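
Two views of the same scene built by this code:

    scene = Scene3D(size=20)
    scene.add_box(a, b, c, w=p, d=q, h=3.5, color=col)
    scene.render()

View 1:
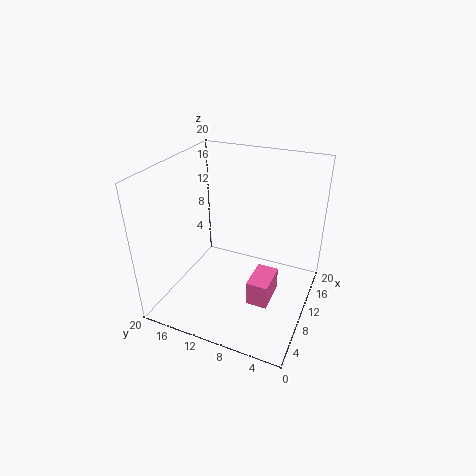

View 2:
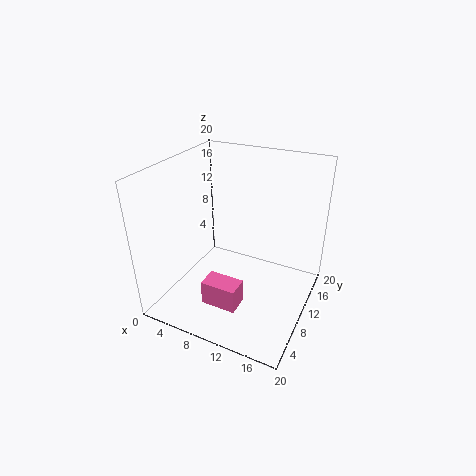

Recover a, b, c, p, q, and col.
a = 7
b = 4.5
c = 1.5
p = 5
q = 3
col = 'hotpink'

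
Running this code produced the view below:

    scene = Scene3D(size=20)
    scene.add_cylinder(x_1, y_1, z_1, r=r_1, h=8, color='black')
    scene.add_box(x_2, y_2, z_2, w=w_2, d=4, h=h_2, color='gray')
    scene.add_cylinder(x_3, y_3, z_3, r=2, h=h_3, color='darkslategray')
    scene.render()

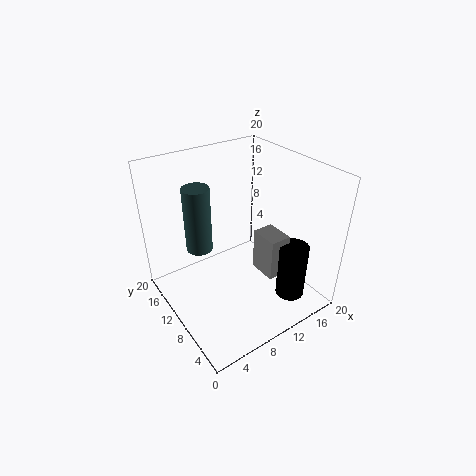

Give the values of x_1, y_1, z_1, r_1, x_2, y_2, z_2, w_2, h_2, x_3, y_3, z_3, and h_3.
x_1 = 15; y_1 = 4; z_1 = 2; r_1 = 2; x_2 = 12; y_2 = 5; z_2 = 5; w_2 = 3; h_2 = 6; x_3 = 7; y_3 = 16; z_3 = 6; h_3 = 10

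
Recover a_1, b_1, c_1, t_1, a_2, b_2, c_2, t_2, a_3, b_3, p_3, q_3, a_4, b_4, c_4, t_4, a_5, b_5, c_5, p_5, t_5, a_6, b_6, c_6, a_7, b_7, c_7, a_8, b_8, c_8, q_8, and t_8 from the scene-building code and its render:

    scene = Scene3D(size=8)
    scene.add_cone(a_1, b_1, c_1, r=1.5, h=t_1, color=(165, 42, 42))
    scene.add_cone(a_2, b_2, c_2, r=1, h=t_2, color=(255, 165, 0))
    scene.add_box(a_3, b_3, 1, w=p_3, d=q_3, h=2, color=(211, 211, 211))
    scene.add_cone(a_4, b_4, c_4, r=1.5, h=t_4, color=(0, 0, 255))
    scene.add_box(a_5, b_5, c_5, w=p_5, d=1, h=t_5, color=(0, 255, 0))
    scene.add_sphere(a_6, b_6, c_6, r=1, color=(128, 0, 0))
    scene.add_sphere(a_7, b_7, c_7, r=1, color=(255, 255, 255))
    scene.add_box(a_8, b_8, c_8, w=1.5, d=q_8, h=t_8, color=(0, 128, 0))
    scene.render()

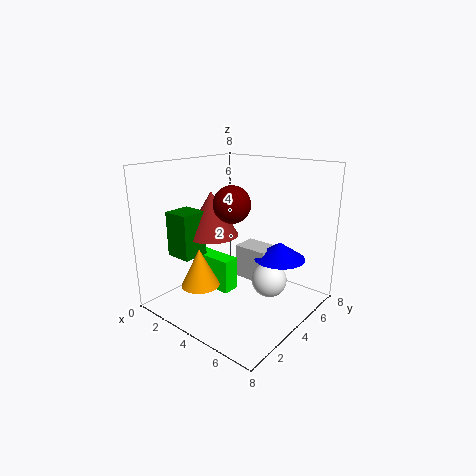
a_1 = 2.5, b_1 = 3.5, c_1 = 4, t_1 = 2.5, a_2 = 3.5, b_2 = 1.5, c_2 = 2, t_2 = 2, a_3 = 3, b_3 = 5, p_3 = 2, q_3 = 1.5, a_4 = 5.5, b_4 = 6, c_4 = 2.5, t_4 = 1, a_5 = 1, b_5 = 3.5, c_5 = 0.5, p_5 = 2.5, t_5 = 2, a_6 = 4, b_6 = 3.5, c_6 = 6, a_7 = 5.5, b_7 = 5, c_7 = 1.5, a_8 = 1, b_8 = 1.5, c_8 = 3, q_8 = 1.5, t_8 = 2.5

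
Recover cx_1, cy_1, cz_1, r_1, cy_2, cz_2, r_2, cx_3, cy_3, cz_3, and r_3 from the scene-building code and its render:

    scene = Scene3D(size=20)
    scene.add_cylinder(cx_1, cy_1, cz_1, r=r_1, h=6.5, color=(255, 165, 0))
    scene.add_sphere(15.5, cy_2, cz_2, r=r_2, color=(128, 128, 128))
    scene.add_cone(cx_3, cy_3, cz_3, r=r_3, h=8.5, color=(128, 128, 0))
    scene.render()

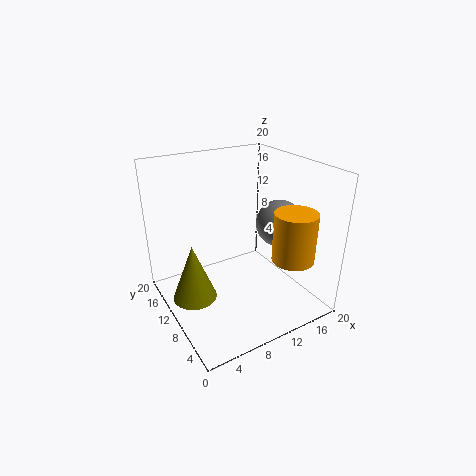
cx_1 = 14.25; cy_1 = 3.25; cz_1 = 8.75; r_1 = 2.75; cy_2 = 8; cz_2 = 11.75; r_2 = 3.25; cx_3 = 4.25; cy_3 = 13; cz_3 = 0.25; r_3 = 3.25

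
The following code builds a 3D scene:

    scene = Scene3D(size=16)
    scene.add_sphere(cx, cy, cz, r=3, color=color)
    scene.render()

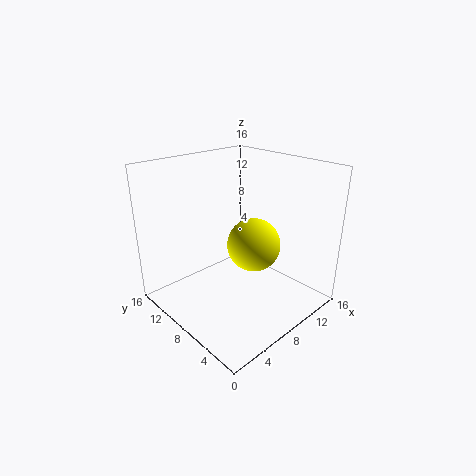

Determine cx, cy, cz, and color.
cx = 9.5, cy = 7, cz = 7, color = 'yellow'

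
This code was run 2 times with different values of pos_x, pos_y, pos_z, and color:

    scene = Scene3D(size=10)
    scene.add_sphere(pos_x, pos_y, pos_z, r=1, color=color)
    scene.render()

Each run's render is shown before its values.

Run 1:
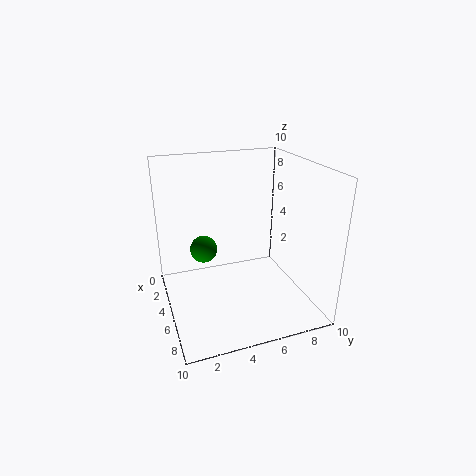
pos_x = 3
pos_y = 3
pos_z = 3.5
color = 'green'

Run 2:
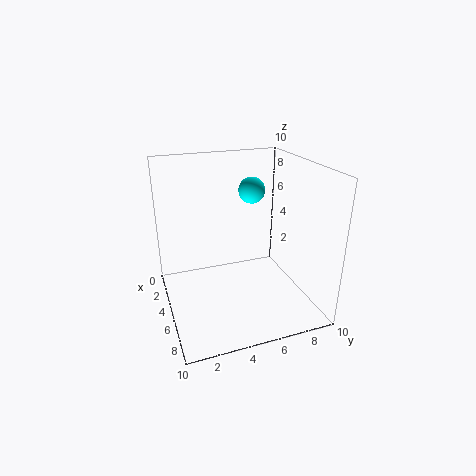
pos_x = 2.5
pos_y = 7
pos_z = 7.5
color = 'cyan'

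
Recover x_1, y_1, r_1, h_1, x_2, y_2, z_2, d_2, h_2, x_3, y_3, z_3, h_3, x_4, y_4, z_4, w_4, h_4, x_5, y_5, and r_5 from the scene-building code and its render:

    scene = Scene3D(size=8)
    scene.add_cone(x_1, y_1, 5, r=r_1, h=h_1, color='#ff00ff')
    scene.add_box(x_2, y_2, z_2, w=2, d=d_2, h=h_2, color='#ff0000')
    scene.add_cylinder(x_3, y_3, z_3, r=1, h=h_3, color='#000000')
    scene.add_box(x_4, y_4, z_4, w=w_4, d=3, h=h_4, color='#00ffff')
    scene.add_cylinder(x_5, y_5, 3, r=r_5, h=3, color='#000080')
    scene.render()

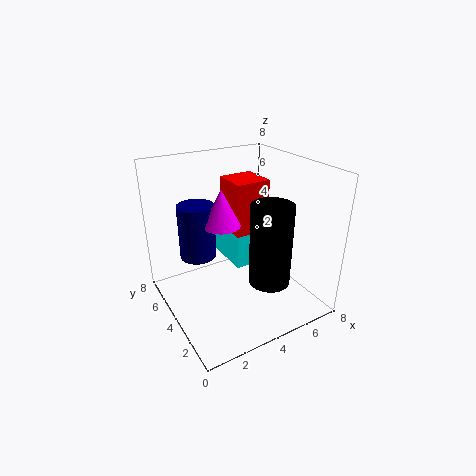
x_1 = 3
y_1 = 4
r_1 = 1
h_1 = 2
x_2 = 4
y_2 = 4
z_2 = 4
d_2 = 2
h_2 = 3
x_3 = 4
y_3 = 1
z_3 = 3
h_3 = 4
x_4 = 4
y_4 = 4
z_4 = 2
w_4 = 1
h_4 = 3
x_5 = 2
y_5 = 5
r_5 = 1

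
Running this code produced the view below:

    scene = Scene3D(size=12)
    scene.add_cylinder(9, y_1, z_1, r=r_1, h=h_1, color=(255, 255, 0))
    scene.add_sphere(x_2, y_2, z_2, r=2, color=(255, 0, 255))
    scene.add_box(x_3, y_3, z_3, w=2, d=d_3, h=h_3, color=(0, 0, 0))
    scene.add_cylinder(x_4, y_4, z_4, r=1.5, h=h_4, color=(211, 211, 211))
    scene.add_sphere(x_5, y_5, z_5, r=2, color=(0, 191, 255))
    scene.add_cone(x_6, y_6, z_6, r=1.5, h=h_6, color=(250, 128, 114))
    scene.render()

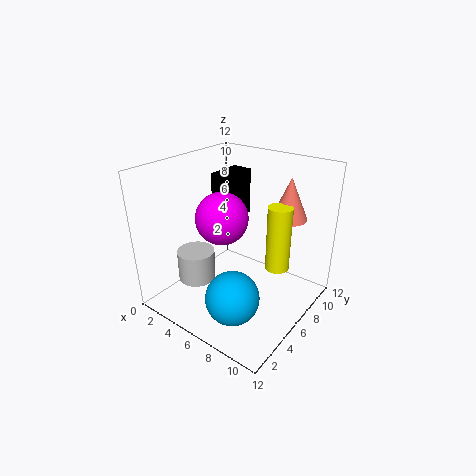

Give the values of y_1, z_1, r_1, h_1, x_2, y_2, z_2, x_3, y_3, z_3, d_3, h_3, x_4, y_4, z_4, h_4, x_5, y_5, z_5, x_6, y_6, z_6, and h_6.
y_1 = 7.5; z_1 = 3.5; r_1 = 1; h_1 = 5.5; x_2 = 6; y_2 = 4; z_2 = 8.5; x_3 = 1; y_3 = 8.5; z_3 = 5.5; d_3 = 3.5; h_3 = 4.5; x_4 = 4; y_4 = 3; z_4 = 3; h_4 = 2.5; x_5 = 8.5; y_5 = 2; z_5 = 3.5; x_6 = 9; y_6 = 9; z_6 = 7.5; h_6 = 3.5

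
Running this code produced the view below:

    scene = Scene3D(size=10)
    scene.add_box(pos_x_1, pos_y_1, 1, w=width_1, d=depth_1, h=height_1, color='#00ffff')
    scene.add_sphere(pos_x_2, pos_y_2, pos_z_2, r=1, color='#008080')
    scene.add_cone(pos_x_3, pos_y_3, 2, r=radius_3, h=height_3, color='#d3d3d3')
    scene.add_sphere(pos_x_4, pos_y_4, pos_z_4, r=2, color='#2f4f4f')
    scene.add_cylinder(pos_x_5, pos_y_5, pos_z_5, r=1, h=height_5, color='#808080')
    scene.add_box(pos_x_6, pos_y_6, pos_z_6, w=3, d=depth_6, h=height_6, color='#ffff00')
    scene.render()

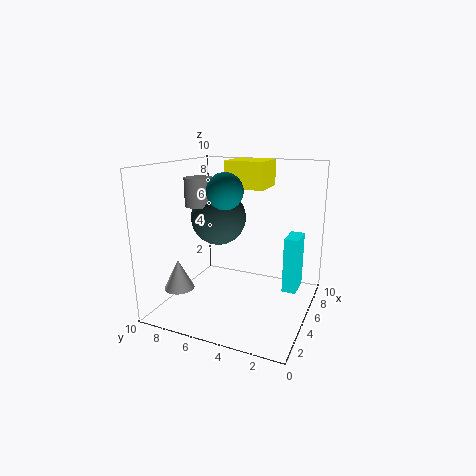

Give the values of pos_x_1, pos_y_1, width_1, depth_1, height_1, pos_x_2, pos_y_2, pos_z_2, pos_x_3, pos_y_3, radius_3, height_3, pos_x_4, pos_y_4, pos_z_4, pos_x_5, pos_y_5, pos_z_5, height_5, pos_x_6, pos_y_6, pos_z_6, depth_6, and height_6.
pos_x_1 = 6
pos_y_1 = 1
width_1 = 2
depth_1 = 1
height_1 = 4
pos_x_2 = 1
pos_y_2 = 4
pos_z_2 = 9
pos_x_3 = 2
pos_y_3 = 8
radius_3 = 1
height_3 = 2
pos_x_4 = 6
pos_y_4 = 7
pos_z_4 = 6
pos_x_5 = 5
pos_y_5 = 8
pos_z_5 = 7
height_5 = 2
pos_x_6 = 7
pos_y_6 = 4
pos_z_6 = 8
depth_6 = 3
height_6 = 2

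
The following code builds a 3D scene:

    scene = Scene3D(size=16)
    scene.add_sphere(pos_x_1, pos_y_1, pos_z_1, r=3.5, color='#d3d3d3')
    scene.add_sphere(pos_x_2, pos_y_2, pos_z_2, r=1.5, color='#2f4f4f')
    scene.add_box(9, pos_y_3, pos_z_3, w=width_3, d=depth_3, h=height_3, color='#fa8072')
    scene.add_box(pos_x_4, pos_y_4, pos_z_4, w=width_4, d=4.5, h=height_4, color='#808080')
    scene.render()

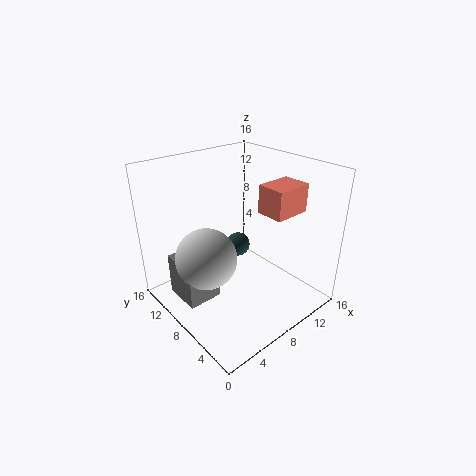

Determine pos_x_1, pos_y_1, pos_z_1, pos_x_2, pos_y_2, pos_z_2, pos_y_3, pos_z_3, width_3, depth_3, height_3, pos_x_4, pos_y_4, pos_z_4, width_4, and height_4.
pos_x_1 = 5; pos_y_1 = 10; pos_z_1 = 5.5; pos_x_2 = 11; pos_y_2 = 11.5; pos_z_2 = 4.5; pos_y_3 = 3; pos_z_3 = 11.5; width_3 = 4; depth_3 = 3; height_3 = 3; pos_x_4 = 2; pos_y_4 = 9; pos_z_4 = 0.5; width_4 = 4; height_4 = 5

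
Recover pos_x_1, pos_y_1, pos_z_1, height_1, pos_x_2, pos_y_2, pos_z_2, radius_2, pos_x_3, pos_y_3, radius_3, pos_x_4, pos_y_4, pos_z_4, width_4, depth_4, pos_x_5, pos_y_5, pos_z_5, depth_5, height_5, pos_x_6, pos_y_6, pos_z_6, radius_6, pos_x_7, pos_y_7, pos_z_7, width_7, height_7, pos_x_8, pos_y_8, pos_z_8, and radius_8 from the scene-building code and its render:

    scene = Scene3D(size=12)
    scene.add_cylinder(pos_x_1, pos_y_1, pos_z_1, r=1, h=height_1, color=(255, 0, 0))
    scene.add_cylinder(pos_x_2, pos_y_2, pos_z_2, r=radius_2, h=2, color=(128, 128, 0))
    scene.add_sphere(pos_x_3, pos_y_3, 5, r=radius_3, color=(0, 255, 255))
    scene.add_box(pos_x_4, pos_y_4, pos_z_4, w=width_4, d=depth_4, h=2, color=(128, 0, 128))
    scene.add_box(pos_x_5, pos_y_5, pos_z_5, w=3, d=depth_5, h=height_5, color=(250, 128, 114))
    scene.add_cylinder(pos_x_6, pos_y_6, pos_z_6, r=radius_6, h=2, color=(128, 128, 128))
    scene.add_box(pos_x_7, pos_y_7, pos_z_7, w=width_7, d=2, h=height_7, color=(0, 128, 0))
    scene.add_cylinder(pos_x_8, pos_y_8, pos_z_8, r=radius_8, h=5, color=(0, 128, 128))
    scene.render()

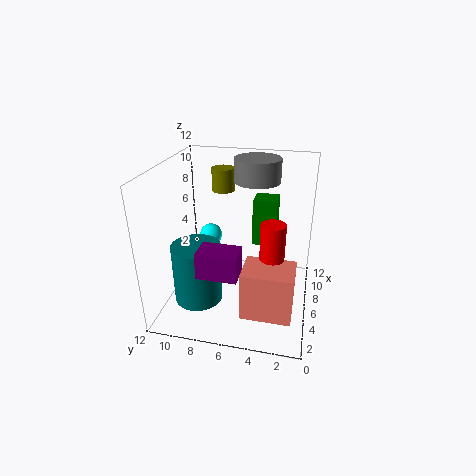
pos_x_1 = 5; pos_y_1 = 3; pos_z_1 = 4; height_1 = 4; pos_x_2 = 9; pos_y_2 = 8; pos_z_2 = 9; radius_2 = 1; pos_x_3 = 8; pos_y_3 = 9; radius_3 = 1; pos_x_4 = 1; pos_y_4 = 5; pos_z_4 = 5; width_4 = 2; depth_4 = 3; pos_x_5 = 2; pos_y_5 = 1; pos_z_5 = 1; depth_5 = 4; height_5 = 4; pos_x_6 = 9; pos_y_6 = 5; pos_z_6 = 10; radius_6 = 2; pos_x_7 = 7; pos_y_7 = 3; pos_z_7 = 5; width_7 = 2; height_7 = 4; pos_x_8 = 4; pos_y_8 = 9; pos_z_8 = 1; radius_8 = 2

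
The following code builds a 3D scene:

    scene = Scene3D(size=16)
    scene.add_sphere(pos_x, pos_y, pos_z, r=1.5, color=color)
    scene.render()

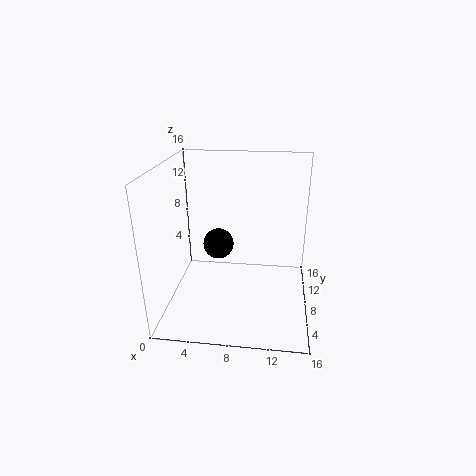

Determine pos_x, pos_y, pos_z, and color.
pos_x = 6.5, pos_y = 4.5, pos_z = 9, color = 'black'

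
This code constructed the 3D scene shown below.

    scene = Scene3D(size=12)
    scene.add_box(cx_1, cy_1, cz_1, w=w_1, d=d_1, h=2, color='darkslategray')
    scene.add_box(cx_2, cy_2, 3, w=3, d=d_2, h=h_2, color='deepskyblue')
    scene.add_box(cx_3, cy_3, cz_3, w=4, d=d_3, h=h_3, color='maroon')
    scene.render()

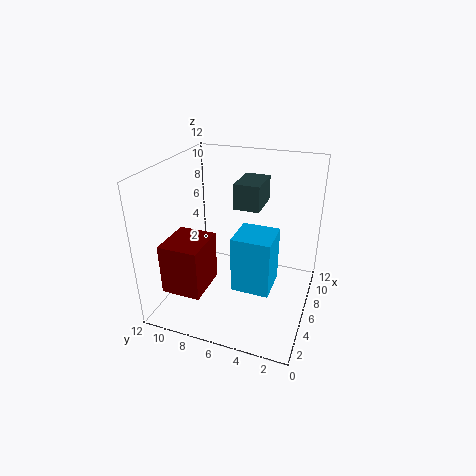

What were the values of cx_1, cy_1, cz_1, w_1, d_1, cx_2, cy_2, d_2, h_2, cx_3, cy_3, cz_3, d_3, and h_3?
cx_1 = 5
cy_1 = 4
cz_1 = 9
w_1 = 3
d_1 = 2
cx_2 = 3
cy_2 = 2.5
d_2 = 3
h_2 = 4.5
cx_3 = 3
cy_3 = 8.5
cz_3 = 1
d_3 = 3.5
h_3 = 4.5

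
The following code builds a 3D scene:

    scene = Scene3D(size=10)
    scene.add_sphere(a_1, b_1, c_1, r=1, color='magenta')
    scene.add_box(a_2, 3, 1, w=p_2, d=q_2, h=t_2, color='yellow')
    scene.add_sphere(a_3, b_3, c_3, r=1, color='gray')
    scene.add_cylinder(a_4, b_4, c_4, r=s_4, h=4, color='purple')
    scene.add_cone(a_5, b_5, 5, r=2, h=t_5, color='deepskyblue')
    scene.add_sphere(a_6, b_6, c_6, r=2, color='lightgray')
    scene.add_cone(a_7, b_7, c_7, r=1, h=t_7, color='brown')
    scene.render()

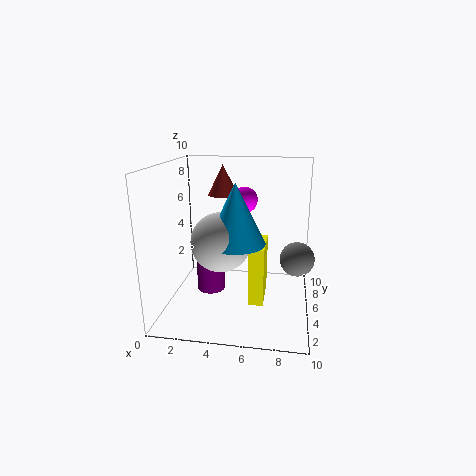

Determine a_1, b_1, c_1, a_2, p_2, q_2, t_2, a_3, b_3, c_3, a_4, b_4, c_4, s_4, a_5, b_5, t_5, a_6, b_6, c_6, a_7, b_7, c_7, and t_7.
a_1 = 5
b_1 = 8
c_1 = 7
a_2 = 6
p_2 = 1
q_2 = 3
t_2 = 4
a_3 = 9
b_3 = 2
c_3 = 5
a_4 = 3
b_4 = 5
c_4 = 1
s_4 = 1
a_5 = 5
b_5 = 4
t_5 = 4
a_6 = 4
b_6 = 4
c_6 = 5
a_7 = 4
b_7 = 5
c_7 = 8
t_7 = 2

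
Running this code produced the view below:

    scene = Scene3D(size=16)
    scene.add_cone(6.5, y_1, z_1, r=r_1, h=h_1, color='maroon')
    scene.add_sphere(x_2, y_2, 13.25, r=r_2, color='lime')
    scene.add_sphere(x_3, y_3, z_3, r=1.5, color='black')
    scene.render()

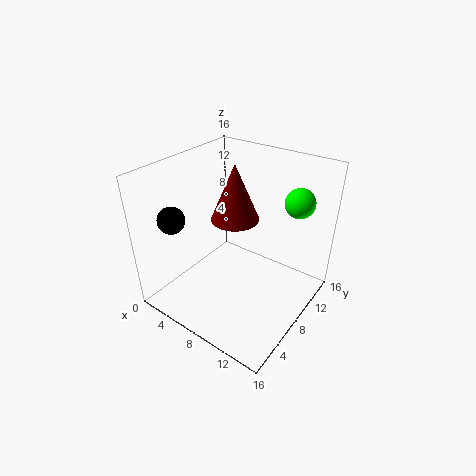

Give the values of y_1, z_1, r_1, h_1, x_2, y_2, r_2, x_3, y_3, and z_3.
y_1 = 9.5
z_1 = 9.25
r_1 = 2.75
h_1 = 6.5
x_2 = 14
y_2 = 10
r_2 = 1.5
x_3 = 2.25
y_3 = 3.75
z_3 = 10.25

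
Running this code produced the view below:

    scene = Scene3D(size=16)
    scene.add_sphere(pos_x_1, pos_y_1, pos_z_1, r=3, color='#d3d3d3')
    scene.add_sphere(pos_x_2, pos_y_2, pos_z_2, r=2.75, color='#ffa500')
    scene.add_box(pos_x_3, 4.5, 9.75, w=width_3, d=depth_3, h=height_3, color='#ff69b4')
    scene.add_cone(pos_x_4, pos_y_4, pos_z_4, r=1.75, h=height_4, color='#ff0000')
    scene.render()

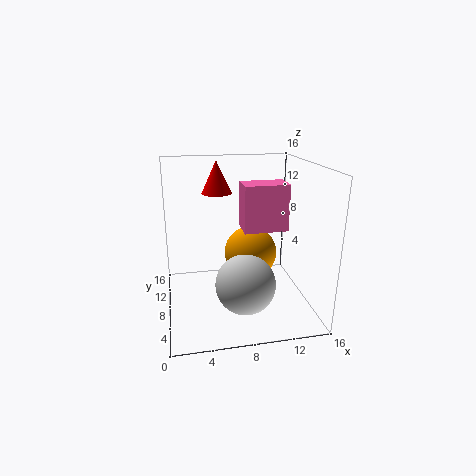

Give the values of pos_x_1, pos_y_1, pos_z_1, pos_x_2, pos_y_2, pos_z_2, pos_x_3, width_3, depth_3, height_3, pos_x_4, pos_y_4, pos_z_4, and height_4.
pos_x_1 = 7.75
pos_y_1 = 3
pos_z_1 = 5
pos_x_2 = 9
pos_y_2 = 6.25
pos_z_2 = 7
pos_x_3 = 8
width_3 = 4.5
depth_3 = 2.75
height_3 = 4.75
pos_x_4 = 6.25
pos_y_4 = 11.75
pos_z_4 = 12.25
height_4 = 3.75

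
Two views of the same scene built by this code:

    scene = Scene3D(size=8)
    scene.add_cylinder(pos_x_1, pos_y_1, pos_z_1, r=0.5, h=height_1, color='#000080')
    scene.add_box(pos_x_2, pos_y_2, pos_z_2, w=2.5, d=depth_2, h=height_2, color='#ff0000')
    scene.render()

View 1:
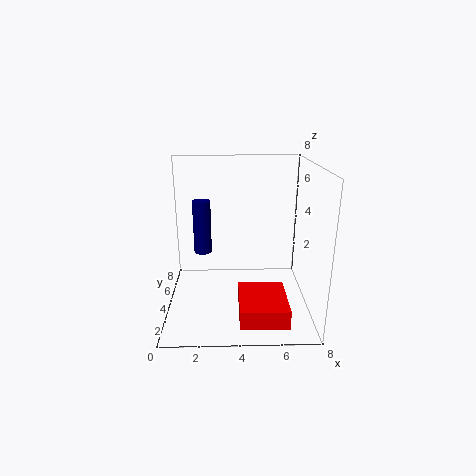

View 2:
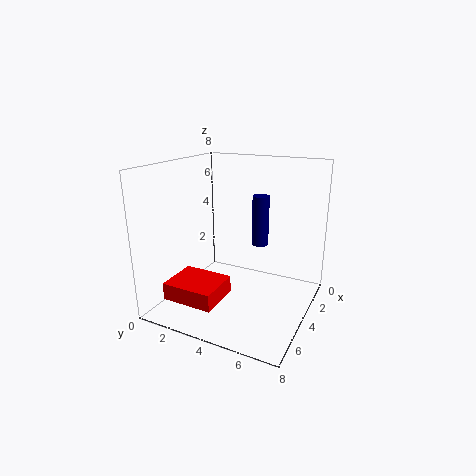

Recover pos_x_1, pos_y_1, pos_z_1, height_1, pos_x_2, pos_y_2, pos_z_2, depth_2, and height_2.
pos_x_1 = 2; pos_y_1 = 4.5; pos_z_1 = 3; height_1 = 3; pos_x_2 = 4; pos_y_2 = 0.5; pos_z_2 = 0.5; depth_2 = 3; height_2 = 1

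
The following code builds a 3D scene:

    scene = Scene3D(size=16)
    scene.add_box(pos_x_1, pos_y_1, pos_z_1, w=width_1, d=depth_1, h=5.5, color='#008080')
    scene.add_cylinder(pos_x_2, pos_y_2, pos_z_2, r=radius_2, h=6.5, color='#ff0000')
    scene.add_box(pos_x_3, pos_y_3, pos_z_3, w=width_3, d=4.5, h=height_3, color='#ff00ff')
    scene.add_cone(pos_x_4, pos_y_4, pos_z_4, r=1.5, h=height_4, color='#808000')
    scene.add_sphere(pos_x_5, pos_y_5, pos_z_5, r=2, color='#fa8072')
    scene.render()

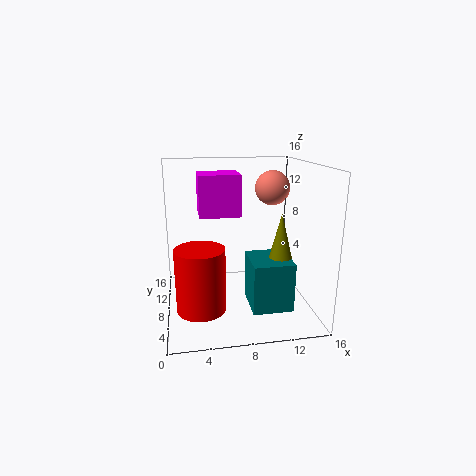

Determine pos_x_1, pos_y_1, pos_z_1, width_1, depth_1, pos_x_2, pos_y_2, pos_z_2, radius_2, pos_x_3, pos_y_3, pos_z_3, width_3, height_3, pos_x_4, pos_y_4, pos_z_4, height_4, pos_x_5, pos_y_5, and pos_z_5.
pos_x_1 = 9; pos_y_1 = 4; pos_z_1 = 0.5; width_1 = 4.5; depth_1 = 5; pos_x_2 = 3.5; pos_y_2 = 4; pos_z_2 = 2; radius_2 = 2.5; pos_x_3 = 4; pos_y_3 = 11; pos_z_3 = 9.5; width_3 = 5; height_3 = 5; pos_x_4 = 12.5; pos_y_4 = 6.5; pos_z_4 = 5; height_4 = 6; pos_x_5 = 12.5; pos_y_5 = 10.5; pos_z_5 = 13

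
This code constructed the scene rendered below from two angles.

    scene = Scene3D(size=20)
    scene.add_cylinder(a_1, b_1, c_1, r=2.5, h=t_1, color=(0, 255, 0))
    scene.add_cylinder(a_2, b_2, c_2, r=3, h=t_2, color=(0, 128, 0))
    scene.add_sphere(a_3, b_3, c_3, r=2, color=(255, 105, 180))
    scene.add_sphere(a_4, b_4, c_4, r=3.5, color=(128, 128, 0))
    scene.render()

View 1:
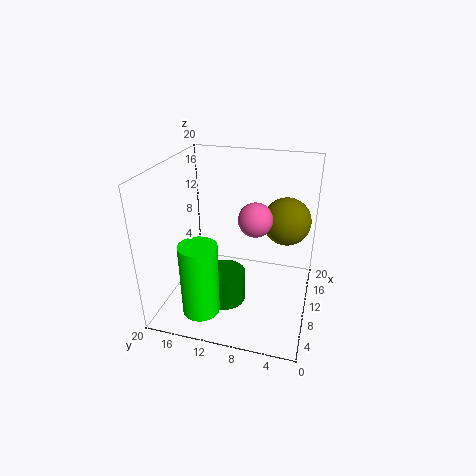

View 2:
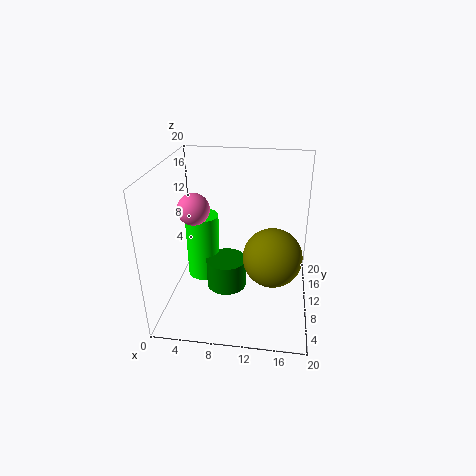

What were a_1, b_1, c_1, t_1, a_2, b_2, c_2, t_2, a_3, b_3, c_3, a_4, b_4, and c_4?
a_1 = 4
b_1 = 13.5
c_1 = 1.5
t_1 = 10
a_2 = 8
b_2 = 11.5
c_2 = 1
t_2 = 4.5
a_3 = 5
b_3 = 6.5
c_3 = 15.5
a_4 = 15
b_4 = 4
c_4 = 11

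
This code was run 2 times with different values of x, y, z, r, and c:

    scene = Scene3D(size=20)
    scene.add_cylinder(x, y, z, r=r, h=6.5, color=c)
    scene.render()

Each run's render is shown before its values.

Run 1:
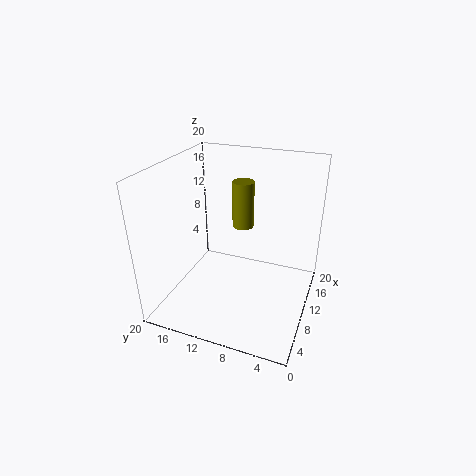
x = 12; y = 10; z = 11; r = 1.5; c = 'olive'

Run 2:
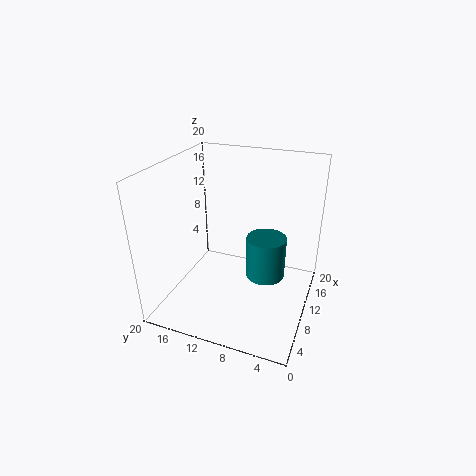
x = 14; y = 7; z = 2; r = 3; c = 'teal'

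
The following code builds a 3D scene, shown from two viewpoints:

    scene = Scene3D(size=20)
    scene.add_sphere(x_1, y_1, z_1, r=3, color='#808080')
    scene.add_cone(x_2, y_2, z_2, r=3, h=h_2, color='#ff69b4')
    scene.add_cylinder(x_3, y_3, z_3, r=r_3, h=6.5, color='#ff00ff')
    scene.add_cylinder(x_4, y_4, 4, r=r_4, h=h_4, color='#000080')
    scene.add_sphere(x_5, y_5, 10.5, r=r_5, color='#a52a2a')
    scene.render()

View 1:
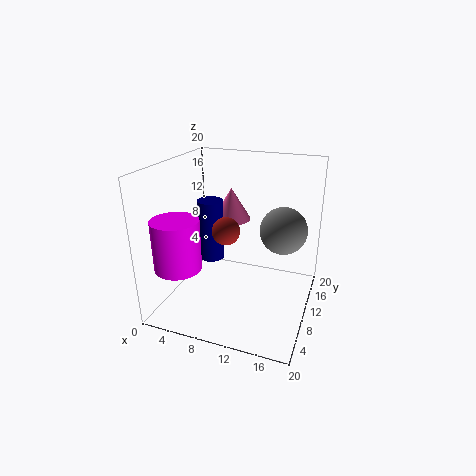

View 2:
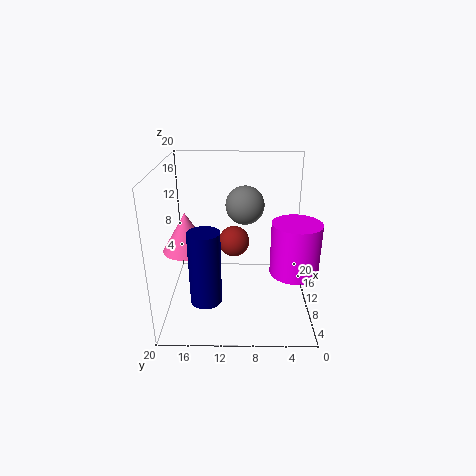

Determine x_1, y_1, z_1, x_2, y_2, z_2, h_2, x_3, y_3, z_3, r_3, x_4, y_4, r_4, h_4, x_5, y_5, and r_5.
x_1 = 16.5; y_1 = 9; z_1 = 12.5; x_2 = 6.5; y_2 = 16.5; z_2 = 10; h_2 = 5; x_3 = 4.5; y_3 = 3; z_3 = 8; r_3 = 3; x_4 = 4; y_4 = 14; r_4 = 2; h_4 = 9.5; x_5 = 8; y_5 = 10.5; r_5 = 2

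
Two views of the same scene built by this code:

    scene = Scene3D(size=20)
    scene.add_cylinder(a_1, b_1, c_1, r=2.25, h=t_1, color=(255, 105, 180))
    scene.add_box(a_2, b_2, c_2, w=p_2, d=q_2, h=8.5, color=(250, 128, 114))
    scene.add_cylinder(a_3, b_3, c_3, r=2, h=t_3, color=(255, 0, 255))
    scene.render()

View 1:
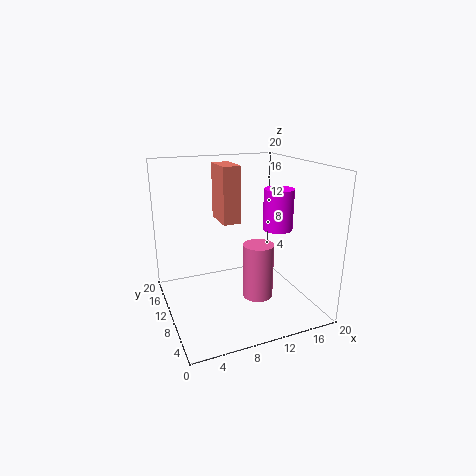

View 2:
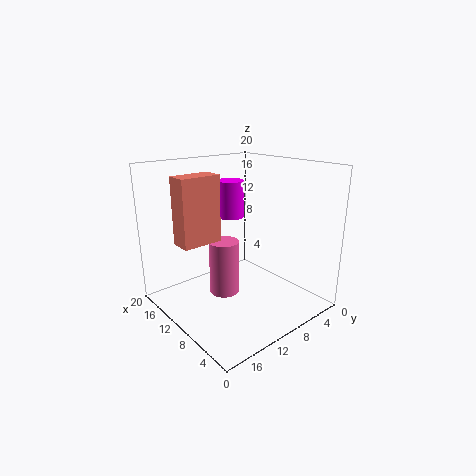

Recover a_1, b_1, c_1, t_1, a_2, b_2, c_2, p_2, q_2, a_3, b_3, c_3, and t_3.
a_1 = 13.25
b_1 = 10
c_1 = 0.25
t_1 = 8.25
a_2 = 9.25
b_2 = 13.5
c_2 = 10.75
p_2 = 2.75
q_2 = 5.25
a_3 = 14.75
b_3 = 7.5
c_3 = 11.5
t_3 = 5.5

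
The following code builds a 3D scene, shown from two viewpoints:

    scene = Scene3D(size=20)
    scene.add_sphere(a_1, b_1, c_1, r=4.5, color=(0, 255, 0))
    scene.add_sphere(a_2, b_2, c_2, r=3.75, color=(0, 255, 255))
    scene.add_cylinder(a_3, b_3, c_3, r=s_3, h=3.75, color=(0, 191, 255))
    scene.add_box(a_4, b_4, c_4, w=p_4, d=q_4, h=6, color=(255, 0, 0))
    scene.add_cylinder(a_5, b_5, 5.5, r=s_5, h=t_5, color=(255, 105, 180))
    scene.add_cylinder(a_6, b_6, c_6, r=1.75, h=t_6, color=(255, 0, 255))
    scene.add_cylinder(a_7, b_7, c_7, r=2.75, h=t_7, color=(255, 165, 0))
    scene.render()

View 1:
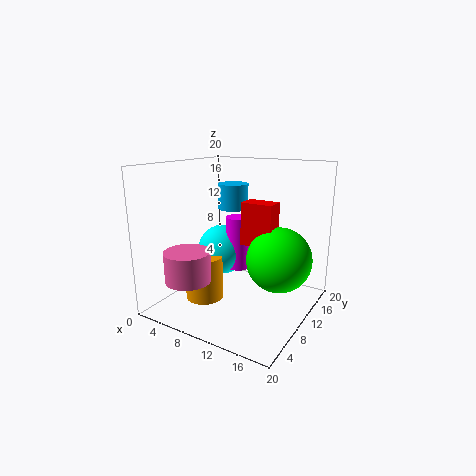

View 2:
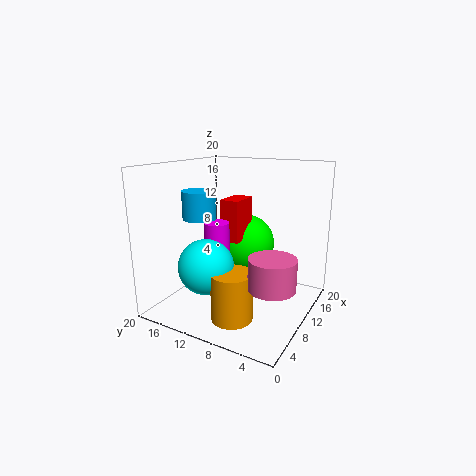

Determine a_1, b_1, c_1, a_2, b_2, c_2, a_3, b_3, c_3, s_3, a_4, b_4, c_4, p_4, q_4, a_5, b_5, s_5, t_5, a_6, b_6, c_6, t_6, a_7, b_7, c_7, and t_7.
a_1 = 15.5; b_1 = 11.75; c_1 = 7.25; a_2 = 5.75; b_2 = 12.5; c_2 = 6.75; a_3 = 6.75; b_3 = 14; c_3 = 13; s_3 = 2.25; a_4 = 10.25; b_4 = 10.25; c_4 = 9; p_4 = 4.5; q_4 = 2.75; a_5 = 6.5; b_5 = 3.25; s_5 = 3; t_5 = 4; a_6 = 8.5; b_6 = 12.5; c_6 = 4.5; t_6 = 7.75; a_7 = 5.25; b_7 = 8.25; c_7 = 0.5; t_7 = 6.5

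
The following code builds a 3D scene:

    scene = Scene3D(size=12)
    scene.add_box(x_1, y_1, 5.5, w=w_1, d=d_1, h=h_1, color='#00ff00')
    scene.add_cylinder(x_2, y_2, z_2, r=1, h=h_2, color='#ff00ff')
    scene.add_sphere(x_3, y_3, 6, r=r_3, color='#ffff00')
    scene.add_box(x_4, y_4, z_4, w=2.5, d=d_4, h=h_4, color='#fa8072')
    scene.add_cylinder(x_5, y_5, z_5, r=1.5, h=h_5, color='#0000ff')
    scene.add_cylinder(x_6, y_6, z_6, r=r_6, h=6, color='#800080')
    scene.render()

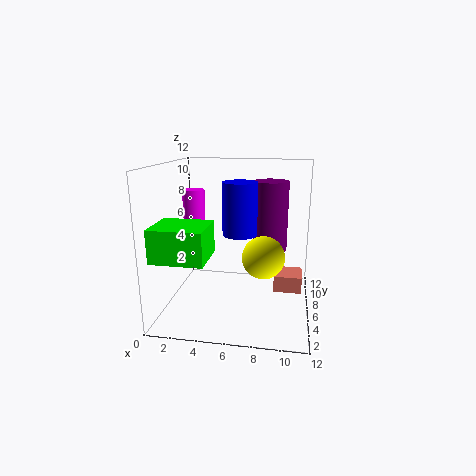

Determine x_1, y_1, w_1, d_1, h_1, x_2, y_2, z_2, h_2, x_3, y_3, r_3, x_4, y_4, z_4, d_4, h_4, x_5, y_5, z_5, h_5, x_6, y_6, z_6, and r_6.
x_1 = 0.5, y_1 = 0.5, w_1 = 4, d_1 = 3.5, h_1 = 2.5, x_2 = 1.5, y_2 = 8.5, z_2 = 5.5, h_2 = 4, x_3 = 8.5, y_3 = 2, r_3 = 1.5, x_4 = 9, y_4 = 7.5, z_4 = 0.5, d_4 = 2.5, h_4 = 1.5, x_5 = 6, y_5 = 7, z_5 = 6, h_5 = 4.5, x_6 = 8.5, y_6 = 8, z_6 = 4.5, r_6 = 1.5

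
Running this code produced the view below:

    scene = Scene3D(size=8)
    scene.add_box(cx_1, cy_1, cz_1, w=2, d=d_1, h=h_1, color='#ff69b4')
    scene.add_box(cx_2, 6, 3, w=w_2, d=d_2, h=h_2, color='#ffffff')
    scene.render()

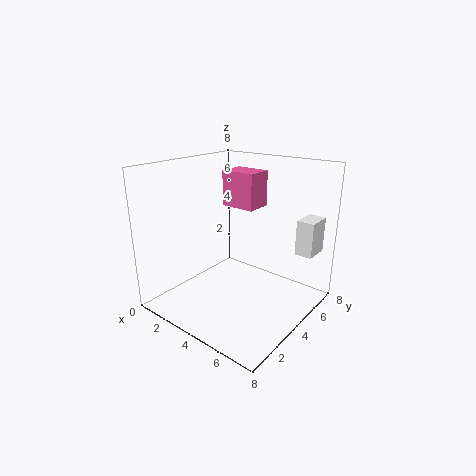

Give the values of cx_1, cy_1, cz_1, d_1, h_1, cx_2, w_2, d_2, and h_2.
cx_1 = 2.5
cy_1 = 4.5
cz_1 = 5.5
d_1 = 1.5
h_1 = 2
cx_2 = 6.5
w_2 = 1
d_2 = 1.5
h_2 = 2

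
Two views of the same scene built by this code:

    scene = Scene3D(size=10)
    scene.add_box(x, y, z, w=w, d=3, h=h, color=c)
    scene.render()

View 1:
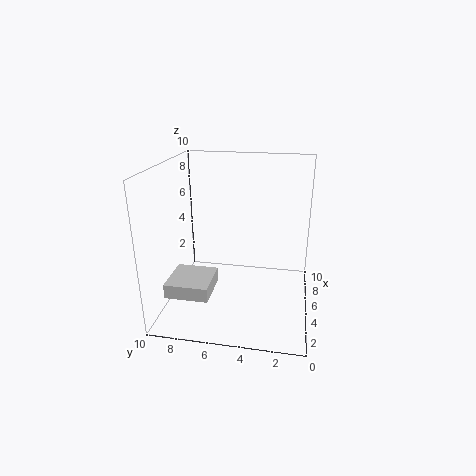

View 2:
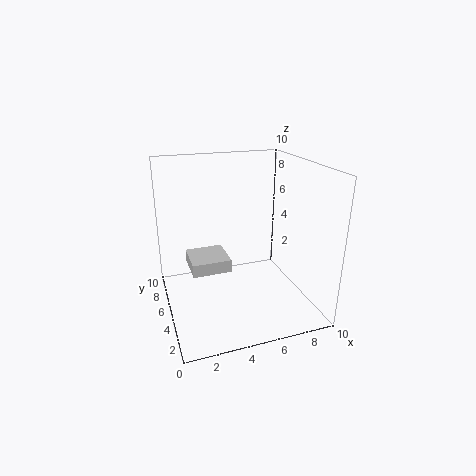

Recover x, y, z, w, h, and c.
x = 2; y = 6.5; z = 1.5; w = 3; h = 1; c = 'lightgray'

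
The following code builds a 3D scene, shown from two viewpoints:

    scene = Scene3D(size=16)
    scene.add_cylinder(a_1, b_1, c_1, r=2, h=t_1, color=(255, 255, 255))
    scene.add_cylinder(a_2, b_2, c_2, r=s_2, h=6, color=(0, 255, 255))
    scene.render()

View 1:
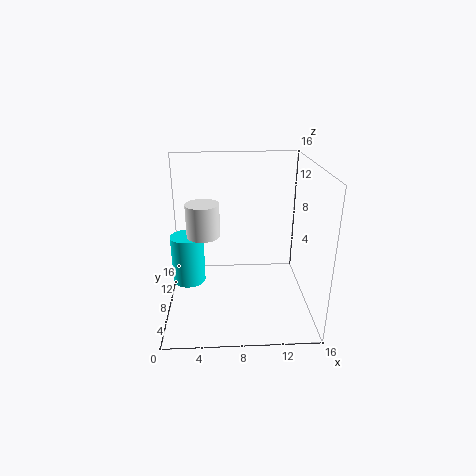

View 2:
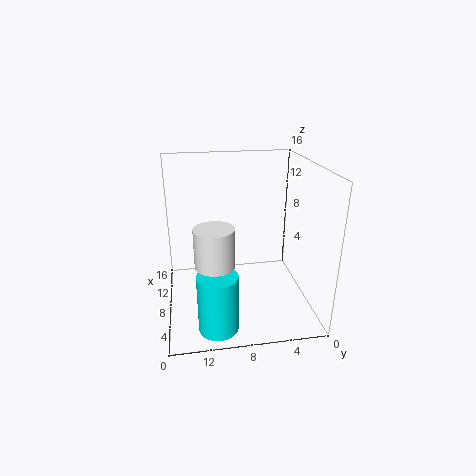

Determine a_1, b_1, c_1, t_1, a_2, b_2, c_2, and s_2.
a_1 = 4; b_1 = 11; c_1 = 7; t_1 = 4; a_2 = 2; b_2 = 11; c_2 = 1; s_2 = 2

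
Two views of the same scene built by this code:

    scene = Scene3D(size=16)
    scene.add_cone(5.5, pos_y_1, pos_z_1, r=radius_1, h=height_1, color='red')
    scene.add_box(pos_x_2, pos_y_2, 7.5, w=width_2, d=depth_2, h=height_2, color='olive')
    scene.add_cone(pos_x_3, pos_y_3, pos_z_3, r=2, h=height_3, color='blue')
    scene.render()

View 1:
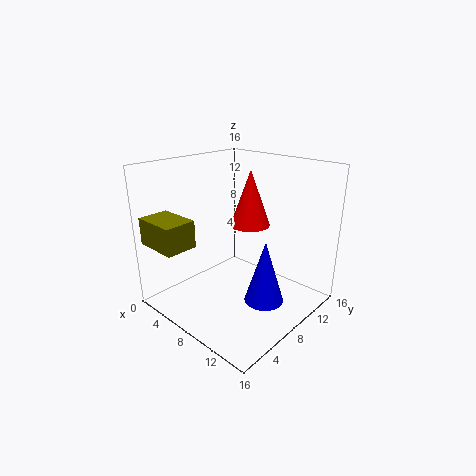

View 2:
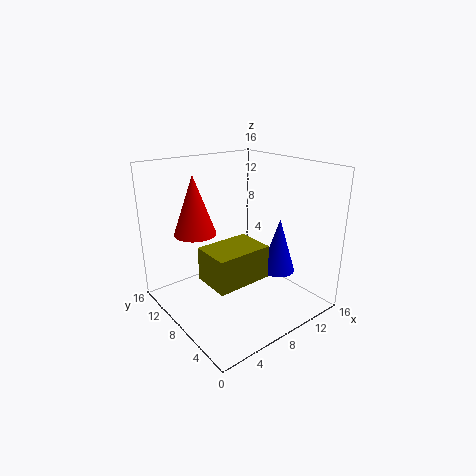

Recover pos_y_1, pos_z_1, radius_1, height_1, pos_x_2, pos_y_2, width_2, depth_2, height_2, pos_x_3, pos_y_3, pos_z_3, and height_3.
pos_y_1 = 13; pos_z_1 = 7.5; radius_1 = 2.5; height_1 = 7; pos_x_2 = 0.5; pos_y_2 = 0.5; width_2 = 5; depth_2 = 3.5; height_2 = 3; pos_x_3 = 13; pos_y_3 = 6.5; pos_z_3 = 3; height_3 = 6.5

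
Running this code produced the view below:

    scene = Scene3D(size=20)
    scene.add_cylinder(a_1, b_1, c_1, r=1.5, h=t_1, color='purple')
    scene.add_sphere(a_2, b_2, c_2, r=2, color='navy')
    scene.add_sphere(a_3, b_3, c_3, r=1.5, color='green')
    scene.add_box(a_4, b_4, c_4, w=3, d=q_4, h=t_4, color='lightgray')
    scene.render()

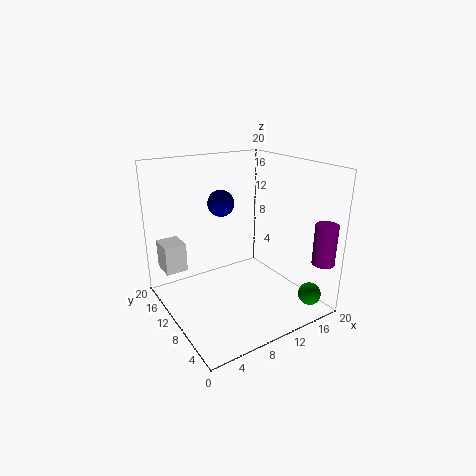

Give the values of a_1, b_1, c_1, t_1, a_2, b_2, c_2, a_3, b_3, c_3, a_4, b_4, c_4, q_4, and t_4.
a_1 = 18
b_1 = 1.5
c_1 = 7.5
t_1 = 5.5
a_2 = 10.5
b_2 = 15.5
c_2 = 13.5
a_3 = 16
b_3 = 1.5
c_3 = 3.5
a_4 = 0.5
b_4 = 13
c_4 = 5.5
q_4 = 3.5
t_4 = 4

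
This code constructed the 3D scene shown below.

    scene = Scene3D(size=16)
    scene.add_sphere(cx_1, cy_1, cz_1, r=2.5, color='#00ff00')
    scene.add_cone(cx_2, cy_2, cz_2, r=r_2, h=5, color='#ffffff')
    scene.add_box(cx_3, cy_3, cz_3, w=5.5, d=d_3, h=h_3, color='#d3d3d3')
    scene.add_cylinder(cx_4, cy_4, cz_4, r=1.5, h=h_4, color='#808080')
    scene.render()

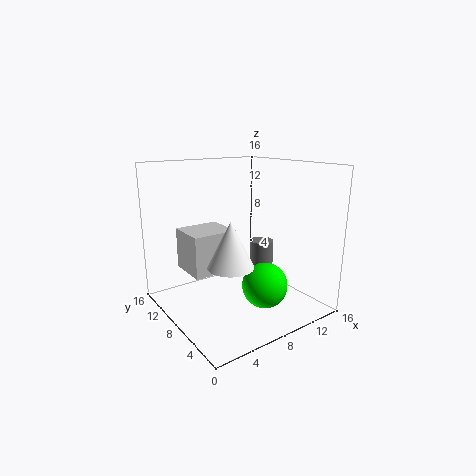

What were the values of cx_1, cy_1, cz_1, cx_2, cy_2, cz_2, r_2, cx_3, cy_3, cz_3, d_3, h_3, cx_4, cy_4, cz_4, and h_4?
cx_1 = 9.5
cy_1 = 5
cz_1 = 3
cx_2 = 6
cy_2 = 6.5
cz_2 = 5.5
r_2 = 2.5
cx_3 = 4
cy_3 = 10.5
cz_3 = 3
d_3 = 5
h_3 = 5
cx_4 = 13.5
cy_4 = 10.5
cz_4 = 0.5
h_4 = 5.5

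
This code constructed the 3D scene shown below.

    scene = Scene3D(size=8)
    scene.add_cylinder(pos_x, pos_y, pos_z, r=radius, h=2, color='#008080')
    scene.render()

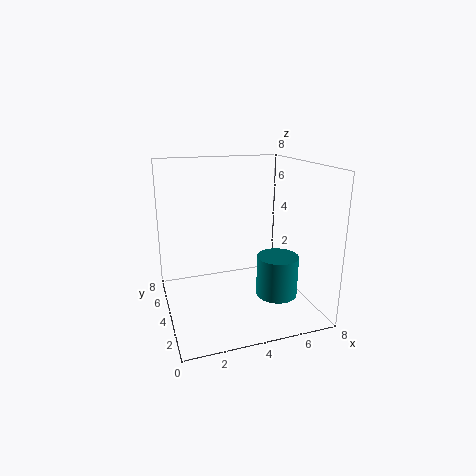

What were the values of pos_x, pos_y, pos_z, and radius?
pos_x = 5
pos_y = 1
pos_z = 2
radius = 1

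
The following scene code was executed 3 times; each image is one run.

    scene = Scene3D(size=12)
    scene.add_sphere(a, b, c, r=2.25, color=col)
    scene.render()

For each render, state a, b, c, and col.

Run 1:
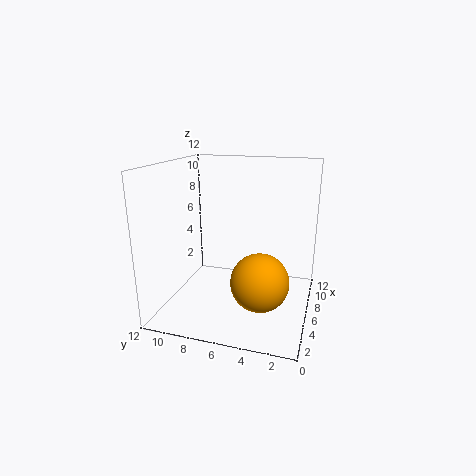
a = 3.5; b = 3.5; c = 3.5; col = 'orange'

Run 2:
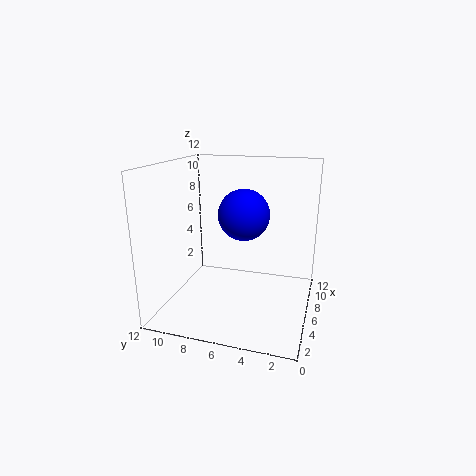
a = 7.75; b = 6; c = 7.5; col = 'blue'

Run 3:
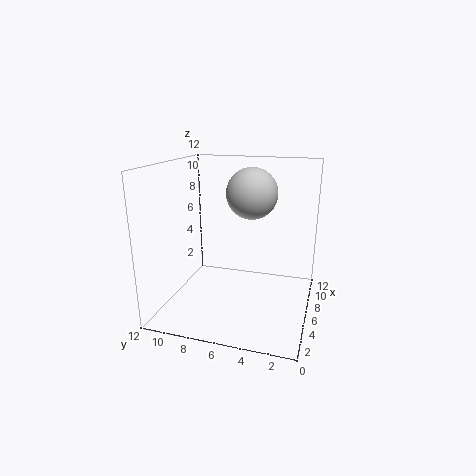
a = 8.5; b = 5.5; c = 9.25; col = 'lightgray'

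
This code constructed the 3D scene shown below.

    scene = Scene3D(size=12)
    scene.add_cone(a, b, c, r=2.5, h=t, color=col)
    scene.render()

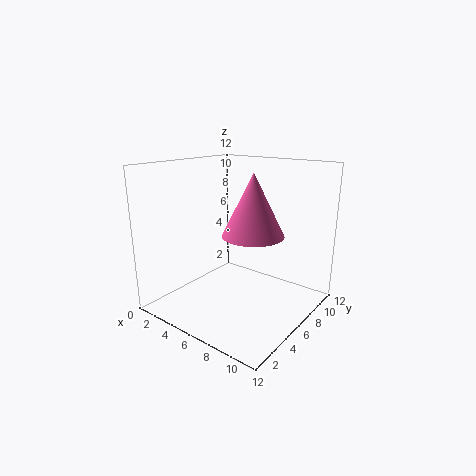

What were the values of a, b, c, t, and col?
a = 7.5; b = 6; c = 6.5; t = 5; col = 'hotpink'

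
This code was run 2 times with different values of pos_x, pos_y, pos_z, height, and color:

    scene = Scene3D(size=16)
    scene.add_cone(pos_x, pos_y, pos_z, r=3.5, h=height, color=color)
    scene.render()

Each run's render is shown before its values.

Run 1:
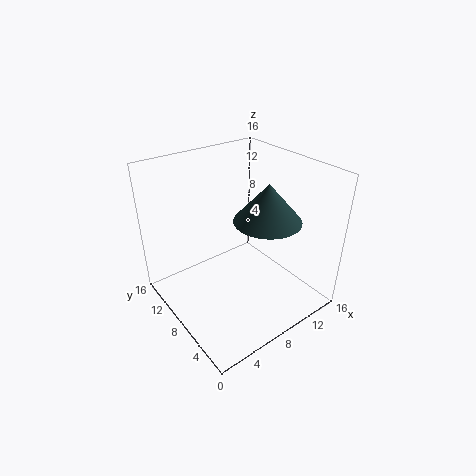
pos_x = 9.5, pos_y = 5, pos_z = 11, height = 4, color = 'darkslategray'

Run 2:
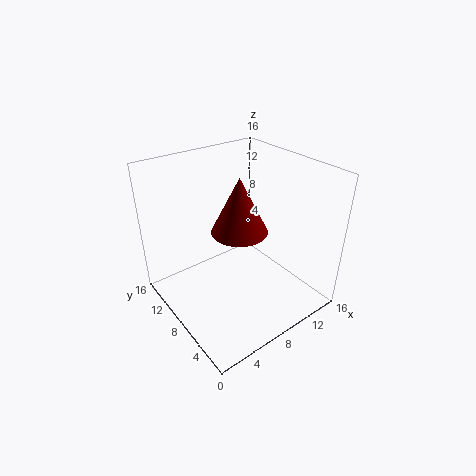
pos_x = 10.5, pos_y = 11, pos_z = 6.5, height = 7, color = 'maroon'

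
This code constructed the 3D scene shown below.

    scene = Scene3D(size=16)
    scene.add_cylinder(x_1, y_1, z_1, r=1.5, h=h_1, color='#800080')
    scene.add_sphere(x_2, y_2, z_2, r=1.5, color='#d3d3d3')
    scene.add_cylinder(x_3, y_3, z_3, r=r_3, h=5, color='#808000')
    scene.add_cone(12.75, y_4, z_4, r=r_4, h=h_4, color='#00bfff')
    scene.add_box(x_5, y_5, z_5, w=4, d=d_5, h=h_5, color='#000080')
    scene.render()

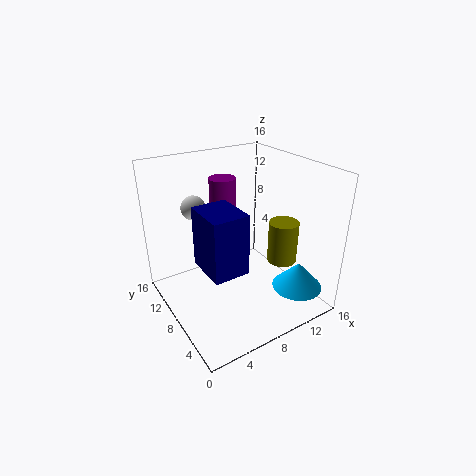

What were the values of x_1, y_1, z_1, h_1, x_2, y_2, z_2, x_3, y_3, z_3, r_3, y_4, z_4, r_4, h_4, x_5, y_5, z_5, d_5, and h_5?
x_1 = 8
y_1 = 11.25
z_1 = 7.5
h_1 = 6.5
x_2 = 5.75
y_2 = 14.5
z_2 = 9.75
x_3 = 13.5
y_3 = 6.75
z_3 = 4
r_3 = 1.75
y_4 = 3
z_4 = 2.75
r_4 = 2.75
h_4 = 3
x_5 = 3.5
y_5 = 5
z_5 = 5.25
d_5 = 5
h_5 = 6.75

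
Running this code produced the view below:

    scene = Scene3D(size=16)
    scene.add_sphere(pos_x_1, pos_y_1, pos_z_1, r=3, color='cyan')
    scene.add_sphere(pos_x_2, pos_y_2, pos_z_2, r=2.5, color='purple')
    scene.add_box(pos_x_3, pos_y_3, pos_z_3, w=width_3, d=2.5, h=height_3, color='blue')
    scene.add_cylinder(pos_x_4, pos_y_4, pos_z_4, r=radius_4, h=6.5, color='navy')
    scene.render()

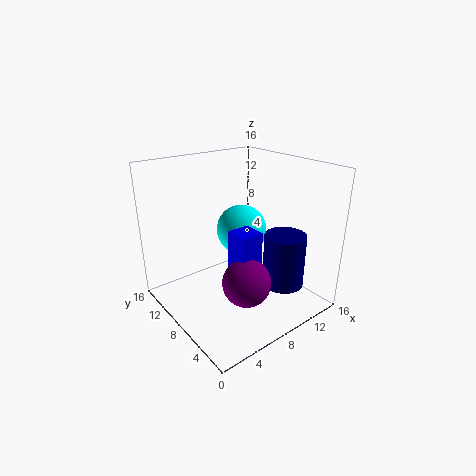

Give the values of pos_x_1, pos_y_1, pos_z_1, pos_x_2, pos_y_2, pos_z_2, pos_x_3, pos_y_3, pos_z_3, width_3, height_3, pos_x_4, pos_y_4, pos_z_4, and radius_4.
pos_x_1 = 10.5, pos_y_1 = 10.5, pos_z_1 = 7.5, pos_x_2 = 6, pos_y_2 = 4, pos_z_2 = 5, pos_x_3 = 5.5, pos_y_3 = 4, pos_z_3 = 5, width_3 = 2.5, height_3 = 5, pos_x_4 = 13.5, pos_y_4 = 6, pos_z_4 = 1, radius_4 = 2.5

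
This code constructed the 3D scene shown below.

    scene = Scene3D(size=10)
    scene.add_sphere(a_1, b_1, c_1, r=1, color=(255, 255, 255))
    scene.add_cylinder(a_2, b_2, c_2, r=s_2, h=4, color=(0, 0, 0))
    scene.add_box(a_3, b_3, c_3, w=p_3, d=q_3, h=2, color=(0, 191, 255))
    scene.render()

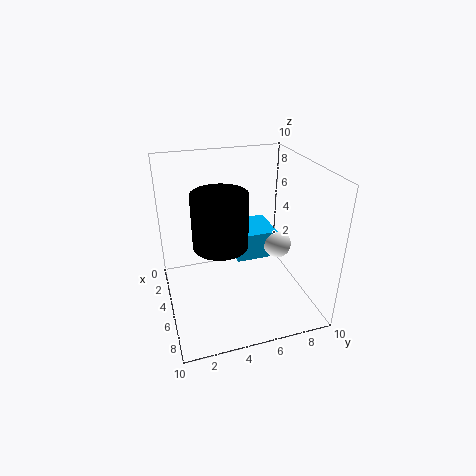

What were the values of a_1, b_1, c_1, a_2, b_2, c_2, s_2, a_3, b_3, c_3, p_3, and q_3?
a_1 = 5
b_1 = 8
c_1 = 4
a_2 = 4
b_2 = 4
c_2 = 4
s_2 = 2
a_3 = 2
b_3 = 5
c_3 = 3
p_3 = 3
q_3 = 3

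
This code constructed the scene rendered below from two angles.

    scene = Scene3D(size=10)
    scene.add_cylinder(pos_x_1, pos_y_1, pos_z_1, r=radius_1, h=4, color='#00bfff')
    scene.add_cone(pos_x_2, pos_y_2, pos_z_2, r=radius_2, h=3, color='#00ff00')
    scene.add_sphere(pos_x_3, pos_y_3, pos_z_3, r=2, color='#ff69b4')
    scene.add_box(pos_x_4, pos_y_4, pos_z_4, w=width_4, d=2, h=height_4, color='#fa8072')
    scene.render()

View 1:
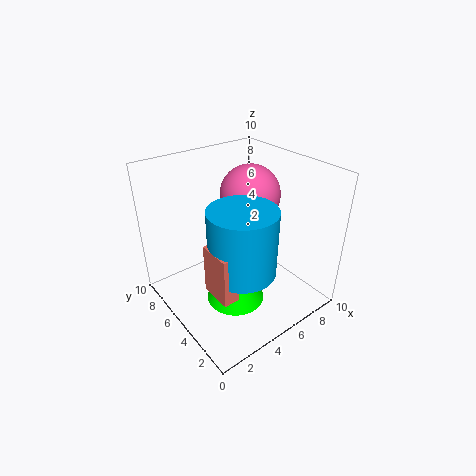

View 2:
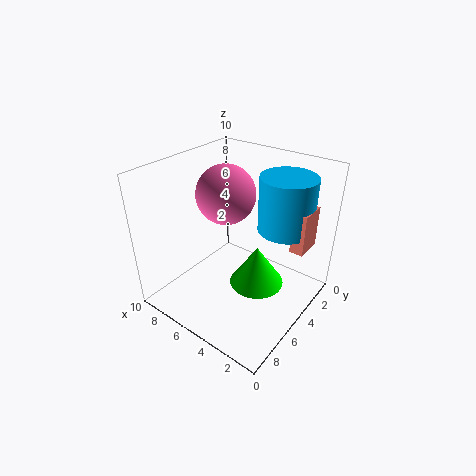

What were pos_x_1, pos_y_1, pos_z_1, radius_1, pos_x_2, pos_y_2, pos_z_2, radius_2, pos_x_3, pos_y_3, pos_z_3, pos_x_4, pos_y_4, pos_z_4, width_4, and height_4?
pos_x_1 = 3, pos_y_1 = 2, pos_z_1 = 5, radius_1 = 2, pos_x_2 = 4, pos_y_2 = 4, pos_z_2 = 1, radius_2 = 2, pos_x_3 = 6, pos_y_3 = 5, pos_z_3 = 8, pos_x_4 = 1, pos_y_4 = 1, pos_z_4 = 4, width_4 = 1, height_4 = 3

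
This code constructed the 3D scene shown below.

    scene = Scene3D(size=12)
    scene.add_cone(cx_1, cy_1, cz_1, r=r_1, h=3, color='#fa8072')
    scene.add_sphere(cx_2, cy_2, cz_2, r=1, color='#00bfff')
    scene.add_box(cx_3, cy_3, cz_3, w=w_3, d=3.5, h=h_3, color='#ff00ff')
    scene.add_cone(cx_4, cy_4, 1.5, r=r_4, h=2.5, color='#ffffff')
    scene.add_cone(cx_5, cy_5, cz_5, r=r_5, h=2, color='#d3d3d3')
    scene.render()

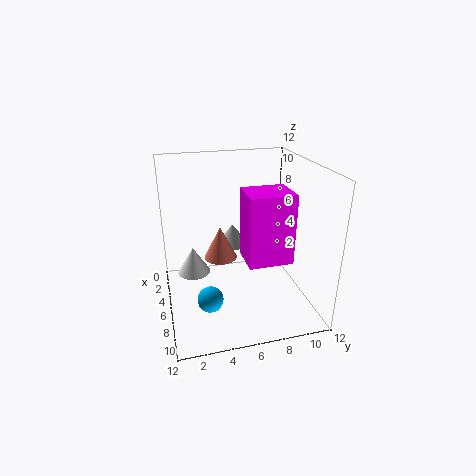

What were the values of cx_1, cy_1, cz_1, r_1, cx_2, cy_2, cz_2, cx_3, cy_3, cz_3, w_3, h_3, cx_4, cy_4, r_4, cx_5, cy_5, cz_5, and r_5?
cx_1 = 3.5, cy_1 = 5, cz_1 = 3, r_1 = 1.5, cx_2 = 9, cy_2 = 3, cz_2 = 2.5, cx_3 = 6.5, cy_3 = 6, cz_3 = 5, w_3 = 3, h_3 = 5.5, cx_4 = 3, cy_4 = 2.5, r_4 = 1.5, cx_5 = 2, cy_5 = 6.5, cz_5 = 3.5, r_5 = 1.5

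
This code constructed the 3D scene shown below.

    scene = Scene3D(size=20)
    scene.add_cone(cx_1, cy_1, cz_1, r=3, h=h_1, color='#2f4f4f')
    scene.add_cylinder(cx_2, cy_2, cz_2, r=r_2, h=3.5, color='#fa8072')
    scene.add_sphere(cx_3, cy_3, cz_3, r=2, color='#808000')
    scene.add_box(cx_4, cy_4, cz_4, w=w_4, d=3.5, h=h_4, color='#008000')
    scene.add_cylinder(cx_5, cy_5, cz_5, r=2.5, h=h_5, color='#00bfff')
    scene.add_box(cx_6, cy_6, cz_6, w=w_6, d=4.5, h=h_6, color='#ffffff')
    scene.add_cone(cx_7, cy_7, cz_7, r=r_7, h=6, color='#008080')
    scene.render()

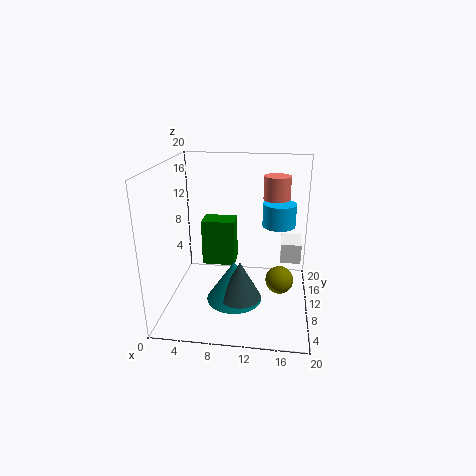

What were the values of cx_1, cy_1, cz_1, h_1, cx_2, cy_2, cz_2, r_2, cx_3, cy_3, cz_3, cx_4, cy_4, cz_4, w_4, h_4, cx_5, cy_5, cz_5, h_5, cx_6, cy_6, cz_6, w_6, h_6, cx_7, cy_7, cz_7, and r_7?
cx_1 = 10.5
cy_1 = 8.5
cz_1 = 1.5
h_1 = 5.5
cx_2 = 15
cy_2 = 16
cz_2 = 14
r_2 = 2
cx_3 = 16
cy_3 = 10.5
cz_3 = 3.5
cx_4 = 4
cy_4 = 13
cz_4 = 4
w_4 = 5
h_4 = 7
cx_5 = 15.5
cy_5 = 15.5
cz_5 = 10
h_5 = 3.5
cx_6 = 16
cy_6 = 13
cz_6 = 5
w_6 = 3
h_6 = 3
cx_7 = 9.5
cy_7 = 9.5
cz_7 = 0.5
r_7 = 4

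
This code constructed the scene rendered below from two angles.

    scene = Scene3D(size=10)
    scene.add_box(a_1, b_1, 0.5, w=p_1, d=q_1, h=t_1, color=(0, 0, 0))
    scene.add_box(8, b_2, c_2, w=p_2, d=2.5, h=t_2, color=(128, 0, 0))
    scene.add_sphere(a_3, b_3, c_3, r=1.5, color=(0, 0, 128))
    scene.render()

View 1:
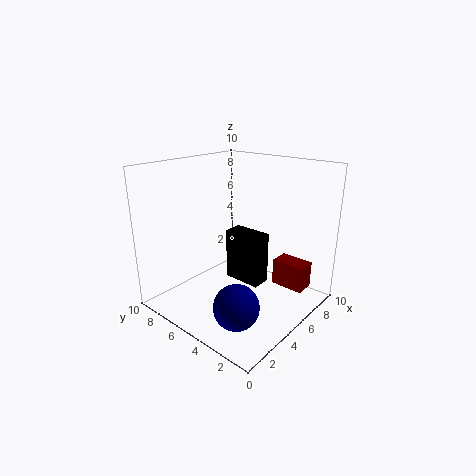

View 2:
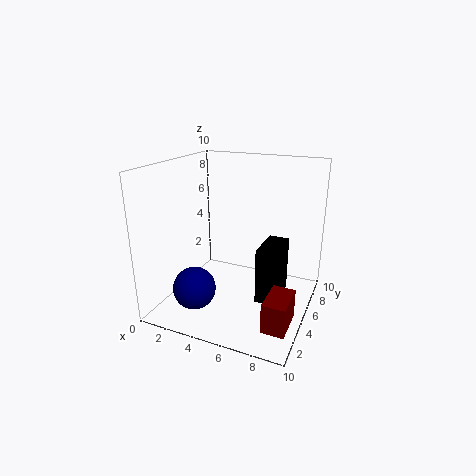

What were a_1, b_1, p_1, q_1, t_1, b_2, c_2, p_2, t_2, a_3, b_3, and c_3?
a_1 = 6.5
b_1 = 4.5
p_1 = 1.5
q_1 = 3
t_1 = 4
b_2 = 1.5
c_2 = 0.5
p_2 = 1.5
t_2 = 2
a_3 = 2.5
b_3 = 3
c_3 = 1.5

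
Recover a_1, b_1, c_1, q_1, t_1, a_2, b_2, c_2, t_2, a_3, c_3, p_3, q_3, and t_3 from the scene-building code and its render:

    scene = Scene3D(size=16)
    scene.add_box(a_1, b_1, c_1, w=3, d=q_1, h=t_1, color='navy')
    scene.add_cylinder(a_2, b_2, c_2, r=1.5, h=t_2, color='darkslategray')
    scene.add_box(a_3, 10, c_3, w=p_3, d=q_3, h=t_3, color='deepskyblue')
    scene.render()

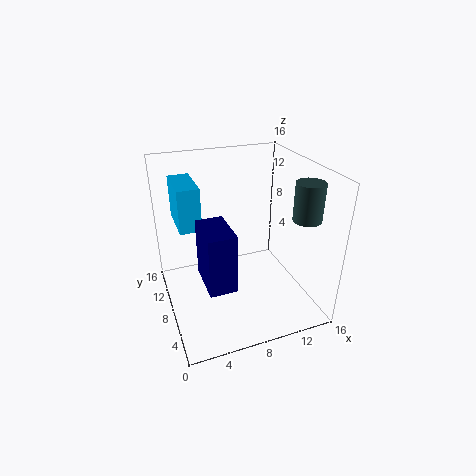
a_1 = 3.5
b_1 = 4
c_1 = 4
q_1 = 5
t_1 = 6.5
a_2 = 14
b_2 = 4
c_2 = 11
t_2 = 4
a_3 = 2
c_3 = 8.5
p_3 = 2.5
q_3 = 5.5
t_3 = 5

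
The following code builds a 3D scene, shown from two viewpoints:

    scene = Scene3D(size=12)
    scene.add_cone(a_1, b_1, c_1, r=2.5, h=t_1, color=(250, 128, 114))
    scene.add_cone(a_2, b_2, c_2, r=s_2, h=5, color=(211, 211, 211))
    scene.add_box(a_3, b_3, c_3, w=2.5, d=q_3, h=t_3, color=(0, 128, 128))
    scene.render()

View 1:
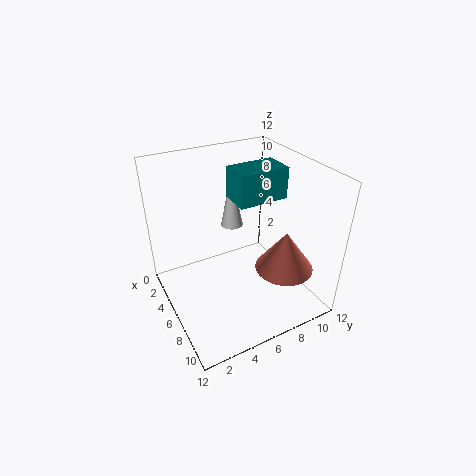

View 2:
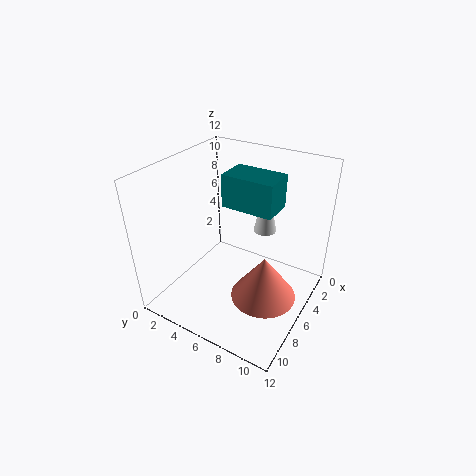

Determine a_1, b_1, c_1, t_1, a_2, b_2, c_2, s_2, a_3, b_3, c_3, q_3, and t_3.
a_1 = 8; b_1 = 9.5; c_1 = 3; t_1 = 3.5; a_2 = 3; b_2 = 7; c_2 = 5.5; s_2 = 1; a_3 = 5; b_3 = 5.5; c_3 = 9.5; q_3 = 4; t_3 = 2.5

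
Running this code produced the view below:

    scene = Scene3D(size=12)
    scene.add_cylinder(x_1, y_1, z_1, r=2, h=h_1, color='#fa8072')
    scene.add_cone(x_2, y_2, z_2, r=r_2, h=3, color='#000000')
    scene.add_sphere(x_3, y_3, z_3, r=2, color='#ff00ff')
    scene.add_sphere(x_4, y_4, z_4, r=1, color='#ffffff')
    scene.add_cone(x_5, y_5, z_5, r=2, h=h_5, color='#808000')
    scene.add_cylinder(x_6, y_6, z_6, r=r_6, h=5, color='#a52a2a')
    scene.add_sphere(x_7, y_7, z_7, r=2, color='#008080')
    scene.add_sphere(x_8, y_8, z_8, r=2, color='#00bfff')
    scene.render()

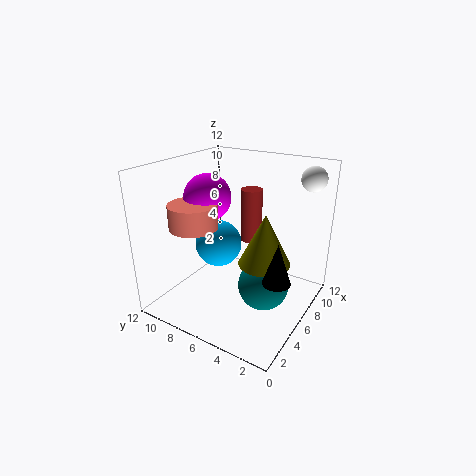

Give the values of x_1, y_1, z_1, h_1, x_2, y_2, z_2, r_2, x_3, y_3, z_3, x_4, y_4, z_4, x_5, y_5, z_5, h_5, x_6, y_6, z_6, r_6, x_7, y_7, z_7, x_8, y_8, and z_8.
x_1 = 4, y_1 = 9, z_1 = 7, h_1 = 2, x_2 = 3, y_2 = 1, z_2 = 5, r_2 = 1, x_3 = 6, y_3 = 9, z_3 = 9, x_4 = 9, y_4 = 1, z_4 = 11, x_5 = 5, y_5 = 3, z_5 = 5, h_5 = 4, x_6 = 10, y_6 = 7, z_6 = 4, r_6 = 1, x_7 = 5, y_7 = 3, z_7 = 3, x_8 = 6, y_8 = 8, z_8 = 5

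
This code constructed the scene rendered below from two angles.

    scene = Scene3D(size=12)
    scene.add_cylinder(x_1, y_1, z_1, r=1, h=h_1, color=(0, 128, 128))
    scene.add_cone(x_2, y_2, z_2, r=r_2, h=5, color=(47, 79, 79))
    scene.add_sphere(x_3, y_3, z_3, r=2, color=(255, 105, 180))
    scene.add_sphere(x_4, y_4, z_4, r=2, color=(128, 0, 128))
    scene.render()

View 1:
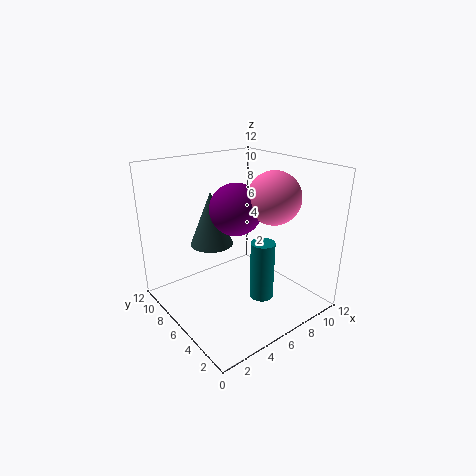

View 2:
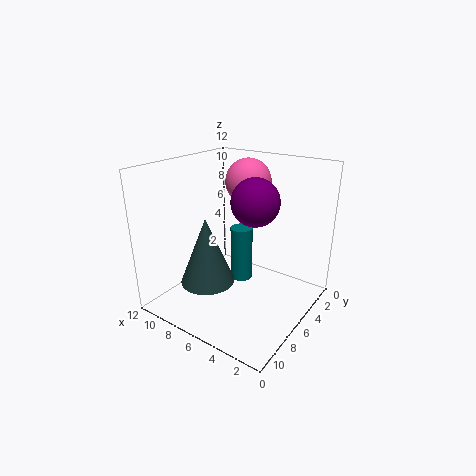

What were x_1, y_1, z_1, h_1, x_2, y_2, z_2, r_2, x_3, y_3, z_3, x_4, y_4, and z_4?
x_1 = 7, y_1 = 4, z_1 = 1, h_1 = 5, x_2 = 6, y_2 = 10, z_2 = 4, r_2 = 2, x_3 = 7, y_3 = 3, z_3 = 10, x_4 = 5, y_4 = 5, z_4 = 9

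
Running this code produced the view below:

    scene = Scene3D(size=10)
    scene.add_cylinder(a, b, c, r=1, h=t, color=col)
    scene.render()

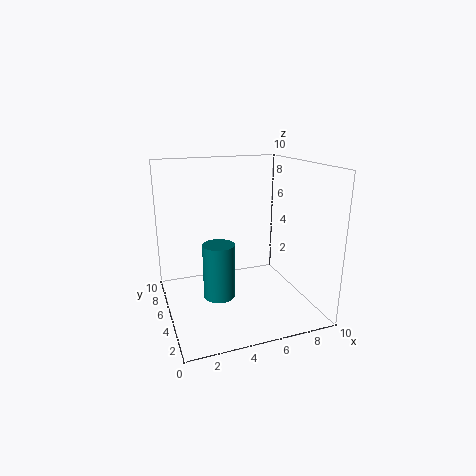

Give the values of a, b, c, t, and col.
a = 3; b = 3; c = 2; t = 3.5; col = 'teal'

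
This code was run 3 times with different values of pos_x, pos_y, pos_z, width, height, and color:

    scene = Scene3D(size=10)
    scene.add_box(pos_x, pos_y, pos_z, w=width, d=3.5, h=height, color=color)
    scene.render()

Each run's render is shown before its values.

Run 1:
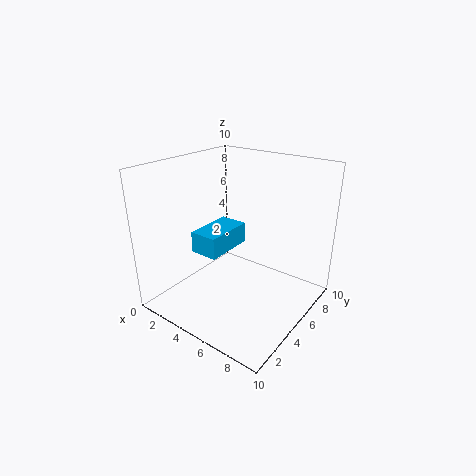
pos_x = 2.5; pos_y = 3; pos_z = 4; width = 2; height = 1.5; color = 'deepskyblue'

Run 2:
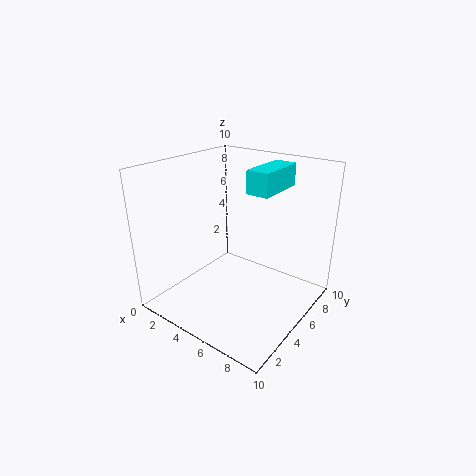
pos_x = 6; pos_y = 4.5; pos_z = 8.5; width = 1.5; height = 1.5; color = 'cyan'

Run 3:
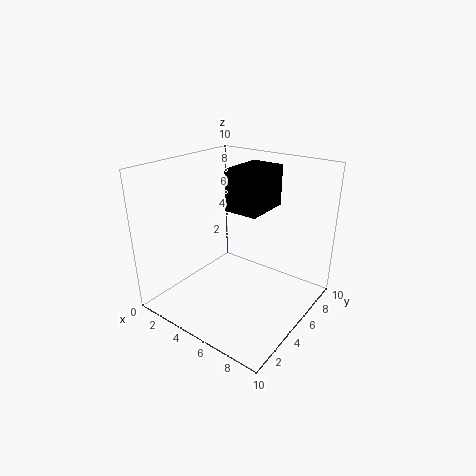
pos_x = 3.5; pos_y = 5.5; pos_z = 6.5; width = 2.5; height = 3; color = 'black'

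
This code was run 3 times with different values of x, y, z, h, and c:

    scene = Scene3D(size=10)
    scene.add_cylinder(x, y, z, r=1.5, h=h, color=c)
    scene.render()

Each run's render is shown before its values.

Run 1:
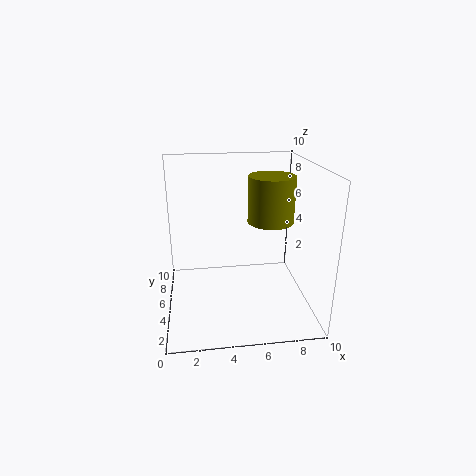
x = 7
y = 4
z = 6.5
h = 3
c = 'olive'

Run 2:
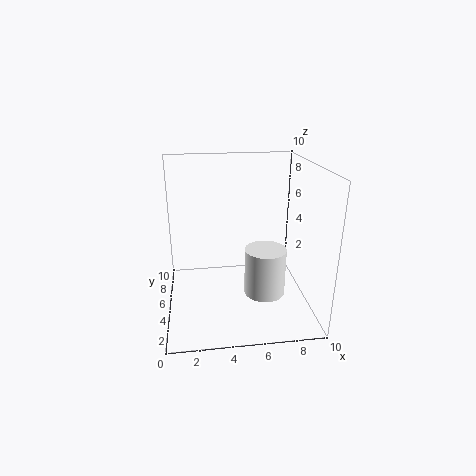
x = 7
y = 5
z = 0.5
h = 3.5
c = 'white'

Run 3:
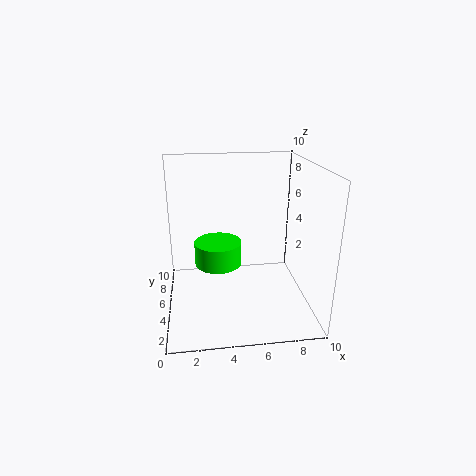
x = 3.5
y = 3.5
z = 4
h = 1.5
c = 'lime'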